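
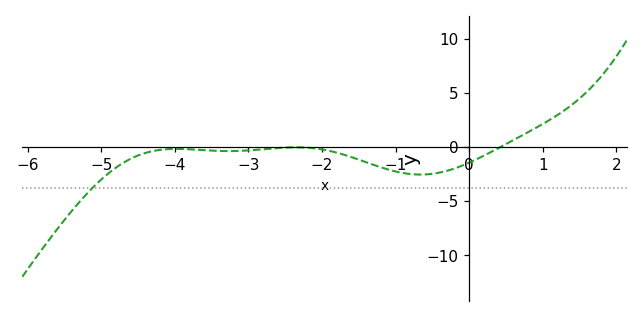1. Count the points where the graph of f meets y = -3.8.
1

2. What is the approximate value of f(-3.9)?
0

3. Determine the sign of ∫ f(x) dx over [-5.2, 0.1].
negative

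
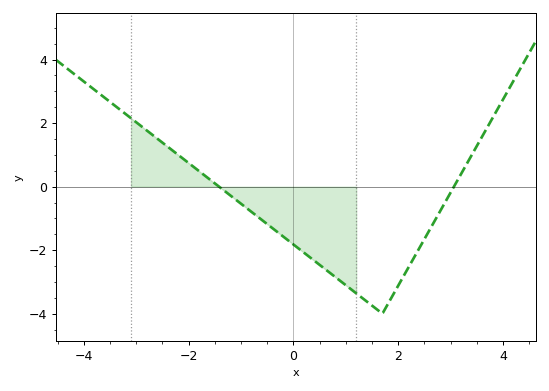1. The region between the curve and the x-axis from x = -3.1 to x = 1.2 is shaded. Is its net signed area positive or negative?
negative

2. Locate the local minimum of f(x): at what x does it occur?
1.7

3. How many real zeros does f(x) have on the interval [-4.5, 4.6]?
2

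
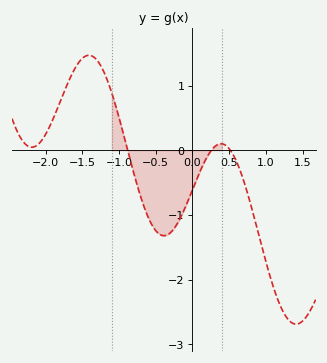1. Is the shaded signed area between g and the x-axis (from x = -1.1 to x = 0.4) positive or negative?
negative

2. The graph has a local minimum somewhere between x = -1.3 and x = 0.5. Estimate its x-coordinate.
-0.4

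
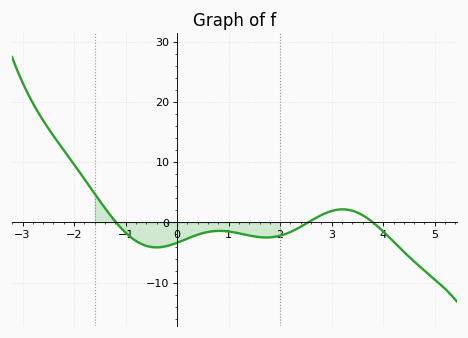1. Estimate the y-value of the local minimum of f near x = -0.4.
-4.15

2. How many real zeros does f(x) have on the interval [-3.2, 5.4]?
3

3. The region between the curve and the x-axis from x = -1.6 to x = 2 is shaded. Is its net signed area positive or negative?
negative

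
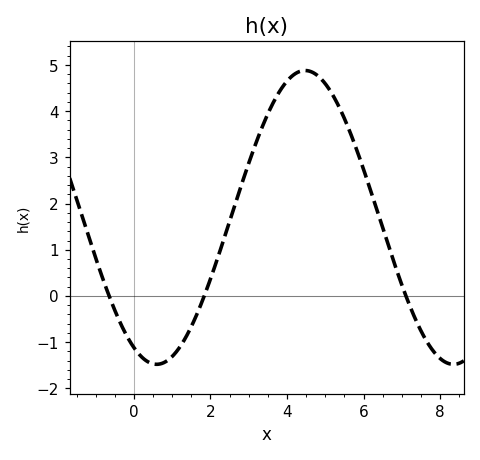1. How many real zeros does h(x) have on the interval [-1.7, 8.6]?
3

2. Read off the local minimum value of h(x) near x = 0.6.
-1.48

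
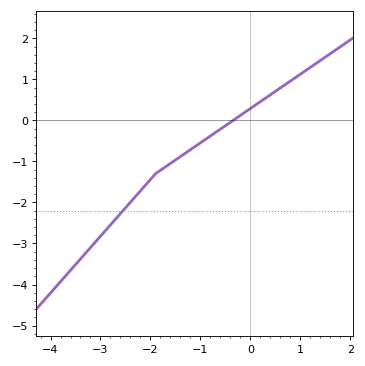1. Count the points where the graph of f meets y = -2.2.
1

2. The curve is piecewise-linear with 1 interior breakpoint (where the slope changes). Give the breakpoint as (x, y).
(-1.9, -1.3)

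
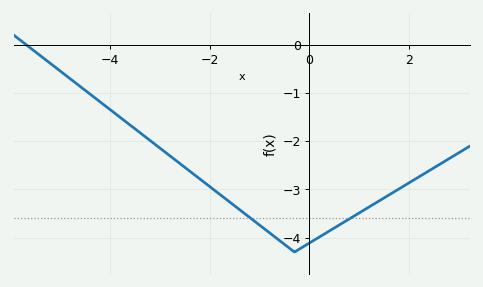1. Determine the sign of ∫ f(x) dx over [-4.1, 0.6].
negative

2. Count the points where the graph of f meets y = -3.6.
2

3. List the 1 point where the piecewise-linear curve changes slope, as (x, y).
(-0.3, -4.3)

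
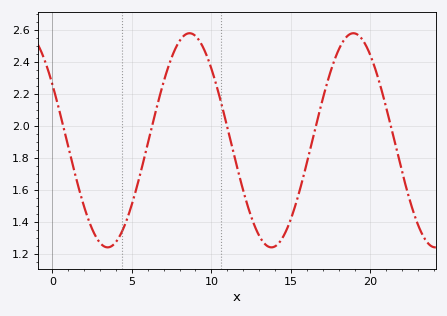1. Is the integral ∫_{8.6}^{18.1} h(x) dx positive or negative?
positive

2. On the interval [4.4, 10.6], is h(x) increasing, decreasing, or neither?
neither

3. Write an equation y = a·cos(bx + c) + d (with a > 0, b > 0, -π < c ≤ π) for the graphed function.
y = 0.67cos(0.61x + 1) + 1.91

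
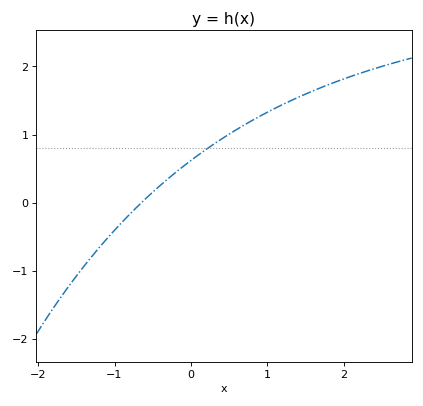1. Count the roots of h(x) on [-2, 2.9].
1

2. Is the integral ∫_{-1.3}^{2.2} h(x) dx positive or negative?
positive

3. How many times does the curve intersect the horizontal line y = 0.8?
1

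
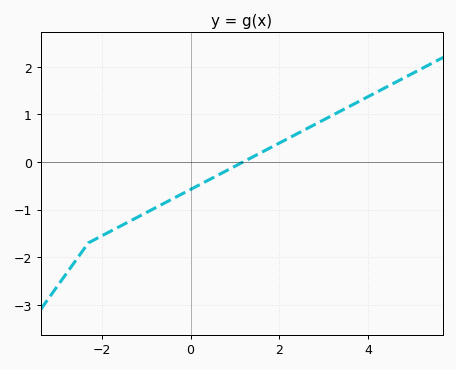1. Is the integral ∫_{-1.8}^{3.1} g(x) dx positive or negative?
negative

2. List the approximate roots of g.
1.2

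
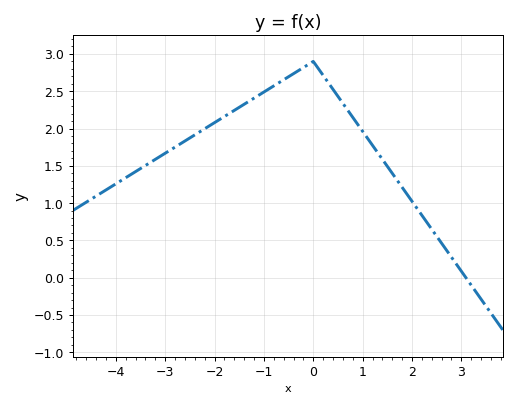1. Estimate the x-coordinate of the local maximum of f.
0.001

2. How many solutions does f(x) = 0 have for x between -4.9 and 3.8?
1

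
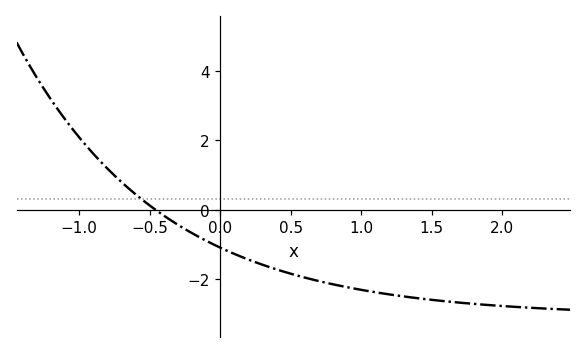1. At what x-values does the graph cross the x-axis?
-0.459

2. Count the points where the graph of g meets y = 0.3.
1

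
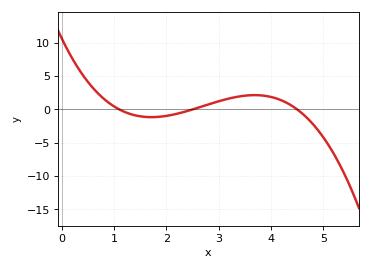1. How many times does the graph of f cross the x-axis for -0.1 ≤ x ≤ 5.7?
3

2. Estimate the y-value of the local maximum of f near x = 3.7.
2.15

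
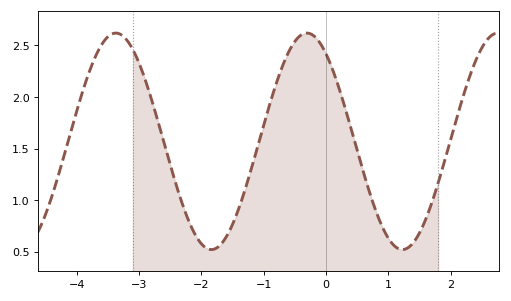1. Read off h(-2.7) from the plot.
1.75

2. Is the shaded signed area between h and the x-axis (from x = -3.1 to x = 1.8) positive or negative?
positive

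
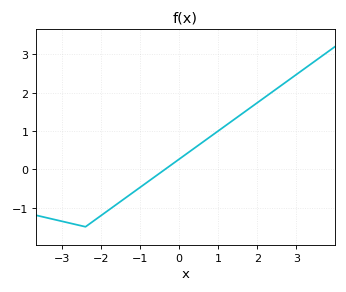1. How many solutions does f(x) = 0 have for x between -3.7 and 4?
1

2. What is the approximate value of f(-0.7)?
-0.2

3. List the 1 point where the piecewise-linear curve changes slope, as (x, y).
(-2.4, -1.5)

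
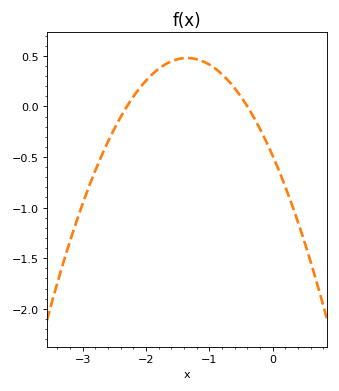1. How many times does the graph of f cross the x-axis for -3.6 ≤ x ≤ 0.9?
2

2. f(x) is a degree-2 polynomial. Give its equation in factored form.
y = -0.53(x + 2.3)(x + 0.4)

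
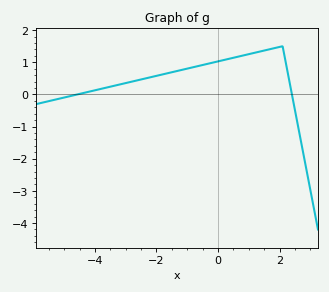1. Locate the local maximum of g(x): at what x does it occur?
2.1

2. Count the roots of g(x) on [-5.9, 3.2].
2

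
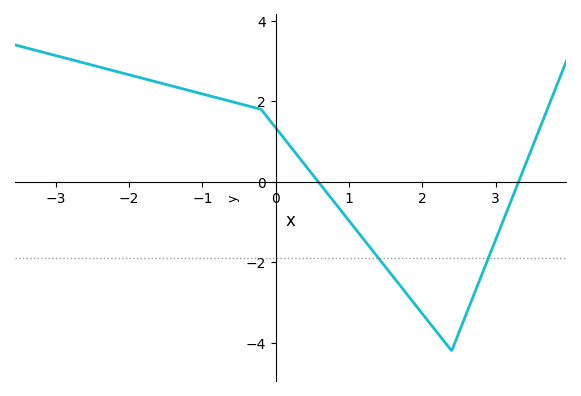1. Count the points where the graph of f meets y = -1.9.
2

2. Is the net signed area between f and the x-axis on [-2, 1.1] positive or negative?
positive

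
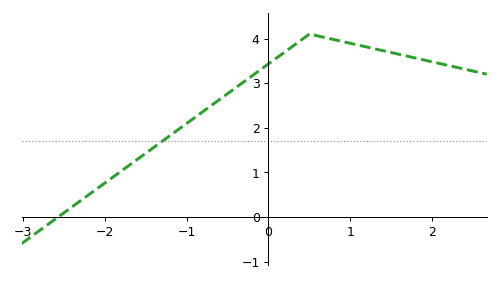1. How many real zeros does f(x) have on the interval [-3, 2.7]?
1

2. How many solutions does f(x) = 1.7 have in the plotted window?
1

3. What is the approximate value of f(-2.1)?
0.623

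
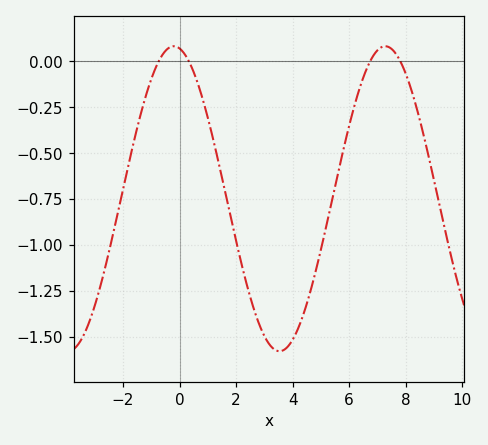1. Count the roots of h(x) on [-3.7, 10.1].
4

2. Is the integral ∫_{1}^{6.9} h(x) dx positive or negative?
negative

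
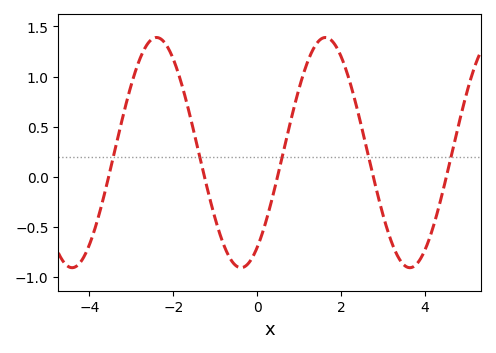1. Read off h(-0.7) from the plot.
-0.75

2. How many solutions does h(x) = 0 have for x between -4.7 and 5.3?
5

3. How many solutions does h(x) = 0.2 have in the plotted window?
5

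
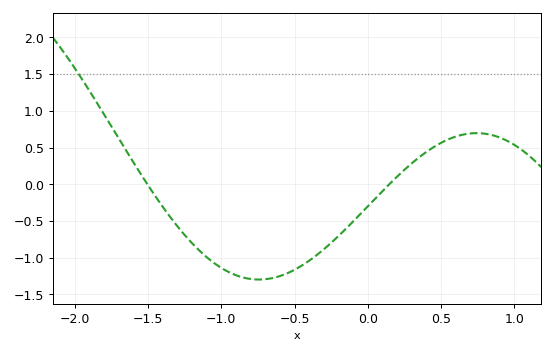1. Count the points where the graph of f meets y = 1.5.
1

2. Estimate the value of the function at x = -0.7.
-1.3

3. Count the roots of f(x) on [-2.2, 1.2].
2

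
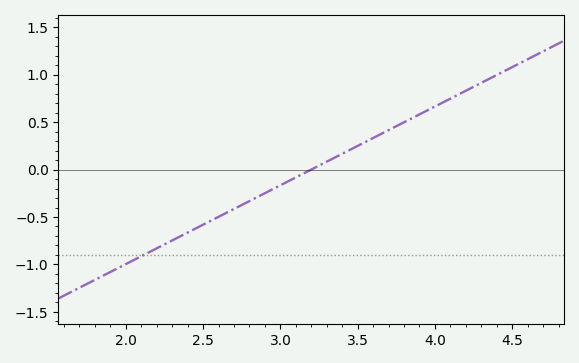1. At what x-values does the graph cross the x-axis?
3.2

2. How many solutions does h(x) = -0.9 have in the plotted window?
1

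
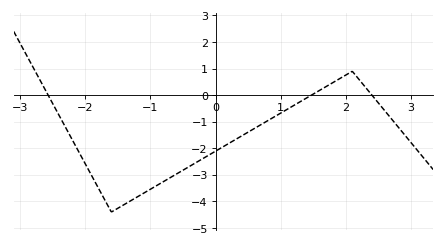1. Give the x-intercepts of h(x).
-2.57, 1.47, 2.4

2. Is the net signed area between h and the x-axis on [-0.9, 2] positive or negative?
negative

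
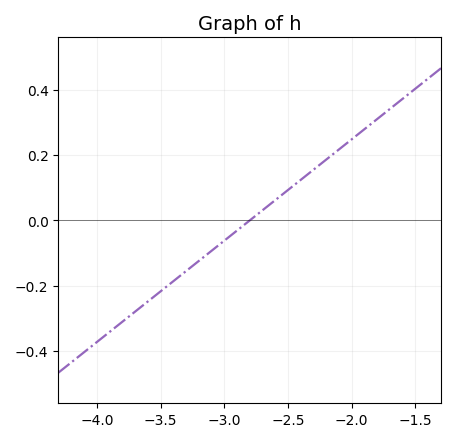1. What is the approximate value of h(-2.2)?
0.186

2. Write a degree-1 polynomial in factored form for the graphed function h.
y = 0.31(x + 2.8)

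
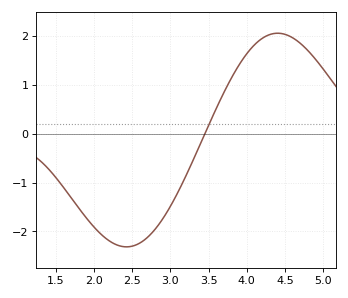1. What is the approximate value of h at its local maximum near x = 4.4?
2.06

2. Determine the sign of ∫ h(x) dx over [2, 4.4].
negative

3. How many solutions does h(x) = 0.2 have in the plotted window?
1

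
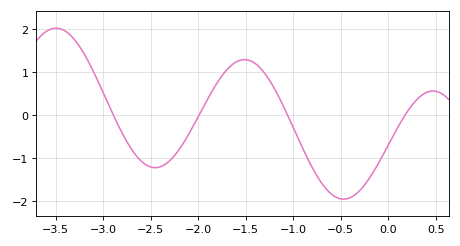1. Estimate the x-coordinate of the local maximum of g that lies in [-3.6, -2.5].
-3.49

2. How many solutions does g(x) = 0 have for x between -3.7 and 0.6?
4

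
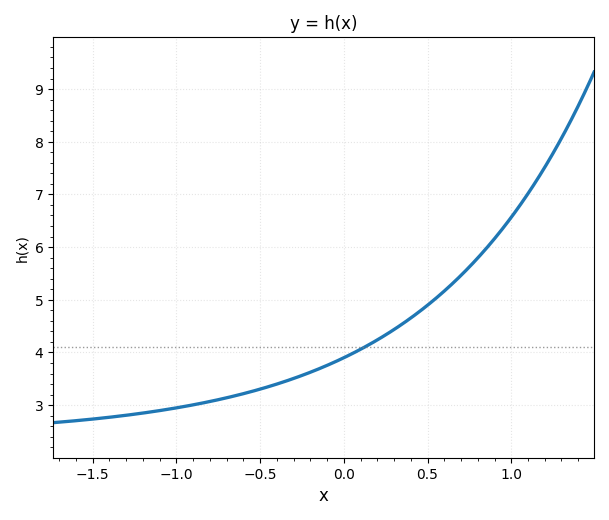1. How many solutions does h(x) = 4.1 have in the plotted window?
1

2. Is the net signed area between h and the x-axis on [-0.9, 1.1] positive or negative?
positive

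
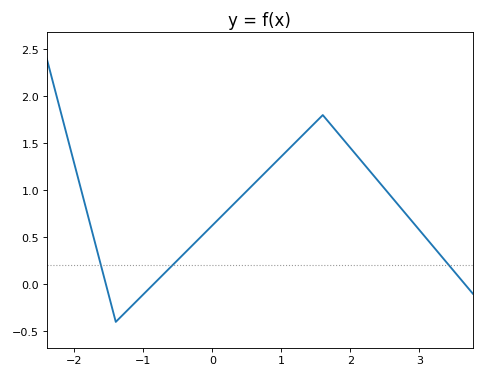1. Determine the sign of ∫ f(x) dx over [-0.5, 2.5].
positive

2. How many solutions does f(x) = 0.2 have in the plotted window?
3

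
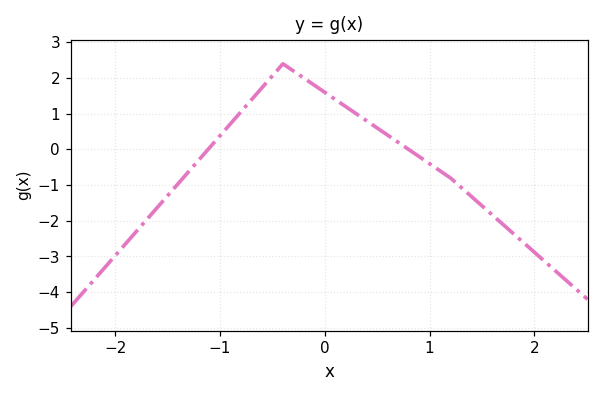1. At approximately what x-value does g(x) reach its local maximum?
-0.4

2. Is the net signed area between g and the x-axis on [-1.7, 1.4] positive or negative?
positive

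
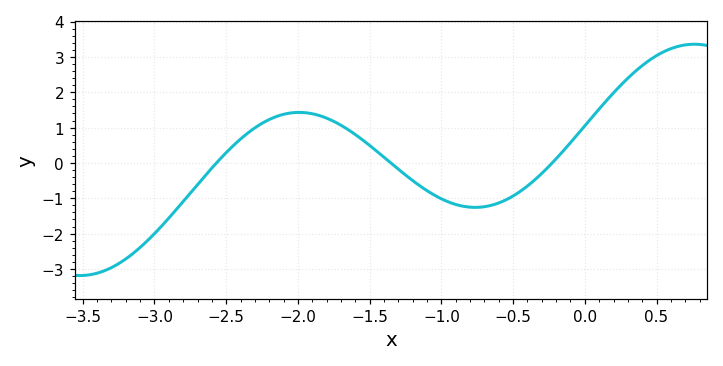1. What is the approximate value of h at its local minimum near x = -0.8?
-1.3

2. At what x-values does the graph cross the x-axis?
-2.6, -1.4, -0.2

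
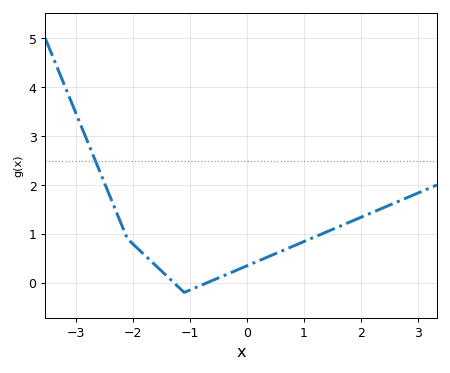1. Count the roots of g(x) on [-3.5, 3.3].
2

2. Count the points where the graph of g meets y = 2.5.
1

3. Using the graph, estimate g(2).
1.34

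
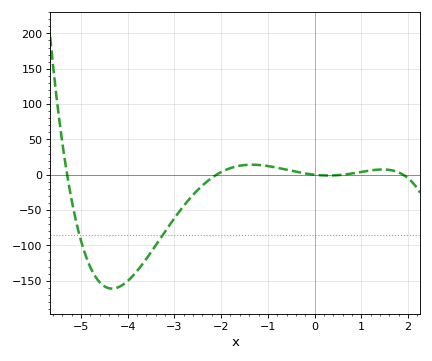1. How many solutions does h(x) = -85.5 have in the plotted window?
2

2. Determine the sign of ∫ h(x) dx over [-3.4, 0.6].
negative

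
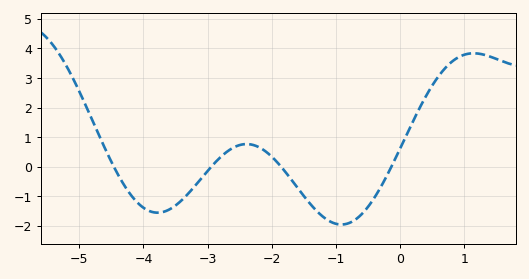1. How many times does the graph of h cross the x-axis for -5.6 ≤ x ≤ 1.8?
4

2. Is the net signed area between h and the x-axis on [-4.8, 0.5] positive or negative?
negative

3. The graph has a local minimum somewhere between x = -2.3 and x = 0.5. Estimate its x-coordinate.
-0.9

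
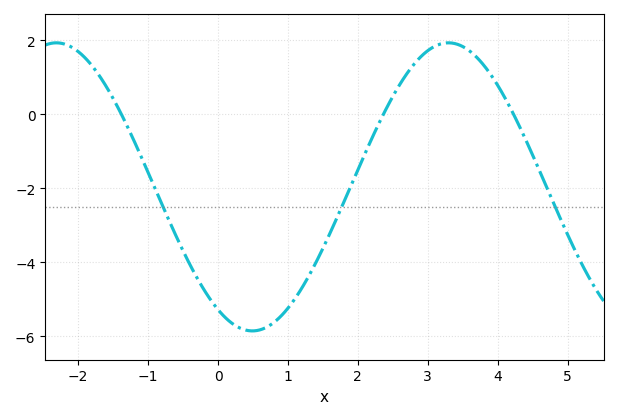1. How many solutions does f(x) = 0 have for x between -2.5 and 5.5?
3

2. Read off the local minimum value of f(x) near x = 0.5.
-5.8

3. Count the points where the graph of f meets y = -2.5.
3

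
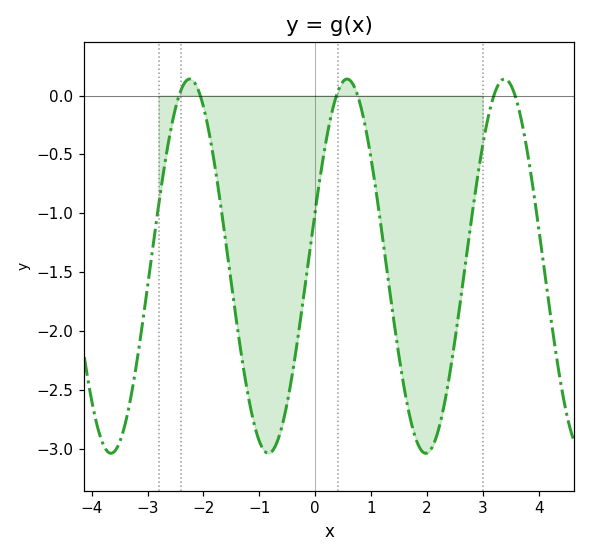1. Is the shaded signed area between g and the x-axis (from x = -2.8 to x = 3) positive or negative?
negative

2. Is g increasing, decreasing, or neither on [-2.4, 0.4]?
neither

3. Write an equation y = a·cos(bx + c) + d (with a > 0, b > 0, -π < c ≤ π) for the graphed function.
y = 1.59cos(2.2x - 1.3) - 1.45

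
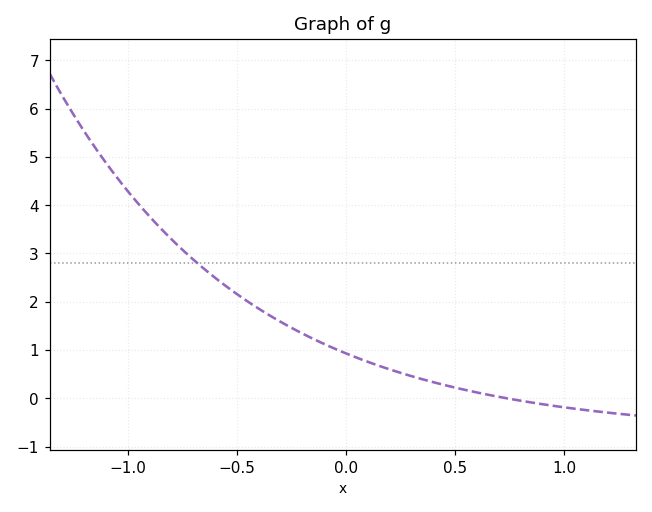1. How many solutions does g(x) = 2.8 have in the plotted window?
1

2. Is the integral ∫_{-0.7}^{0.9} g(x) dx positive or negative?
positive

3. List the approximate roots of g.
0.75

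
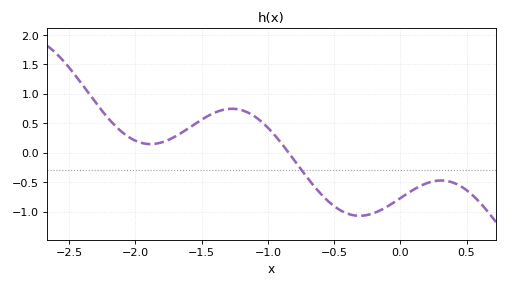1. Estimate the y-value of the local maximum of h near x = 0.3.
-0.45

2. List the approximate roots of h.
-0.85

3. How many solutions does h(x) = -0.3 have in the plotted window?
1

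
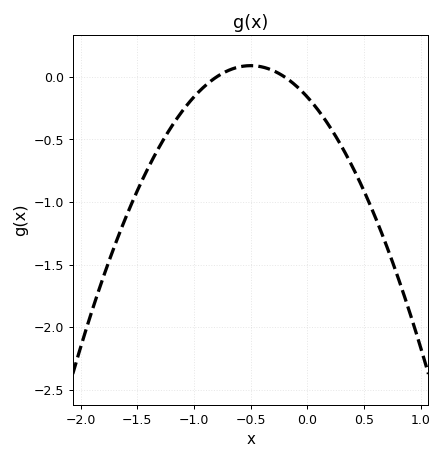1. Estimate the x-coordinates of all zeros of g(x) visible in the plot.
-0.8, -0.2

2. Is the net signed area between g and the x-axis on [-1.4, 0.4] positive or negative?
negative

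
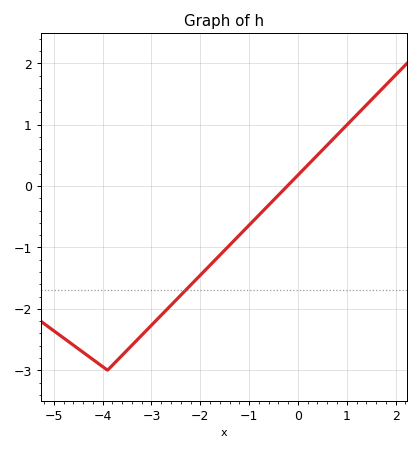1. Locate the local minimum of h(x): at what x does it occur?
-4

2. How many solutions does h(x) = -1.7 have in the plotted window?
1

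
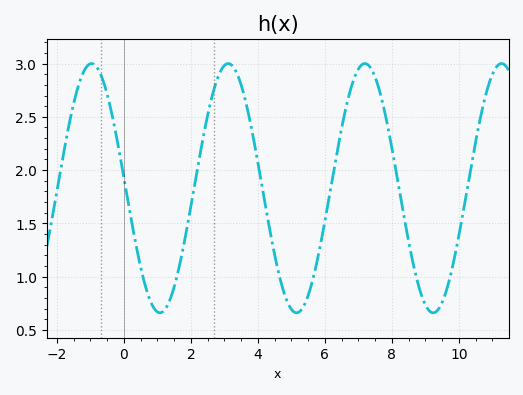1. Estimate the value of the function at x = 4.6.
1.05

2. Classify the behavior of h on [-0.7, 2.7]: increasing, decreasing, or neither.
neither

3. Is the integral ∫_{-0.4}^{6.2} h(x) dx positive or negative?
positive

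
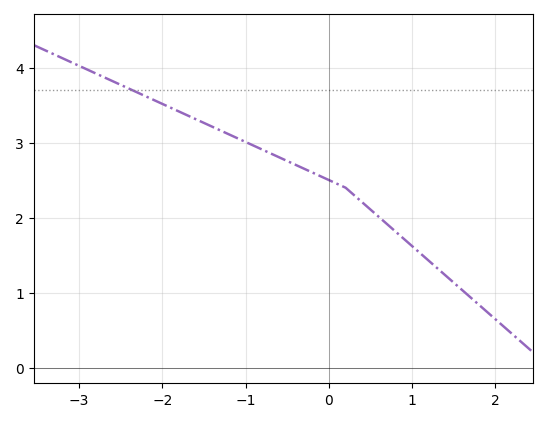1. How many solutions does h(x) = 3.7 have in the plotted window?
1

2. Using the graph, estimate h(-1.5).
3.3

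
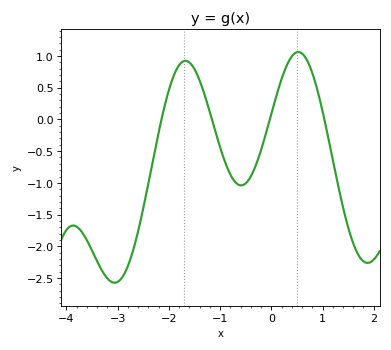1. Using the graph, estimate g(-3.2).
-2.51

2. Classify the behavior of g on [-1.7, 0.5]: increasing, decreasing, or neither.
neither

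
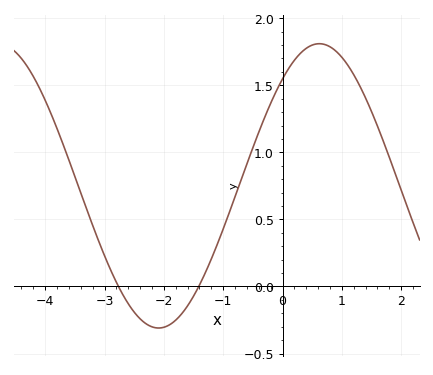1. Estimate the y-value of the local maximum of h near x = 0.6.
1.81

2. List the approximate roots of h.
-2.76, -1.41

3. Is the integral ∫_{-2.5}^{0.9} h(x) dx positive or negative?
positive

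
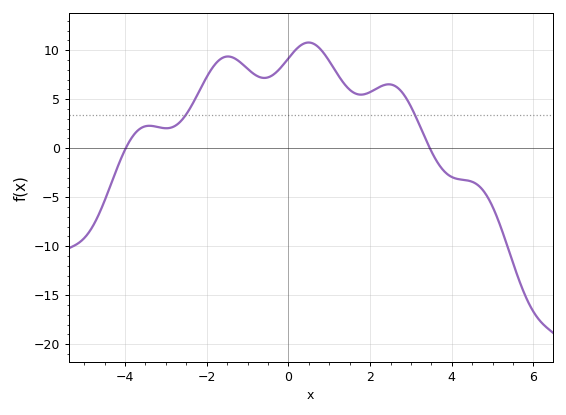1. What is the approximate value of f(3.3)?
1.5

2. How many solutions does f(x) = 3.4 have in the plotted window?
2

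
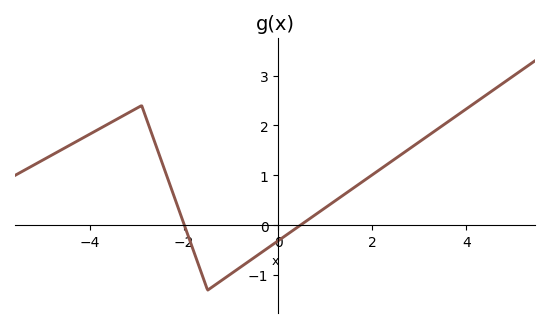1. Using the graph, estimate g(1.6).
0.748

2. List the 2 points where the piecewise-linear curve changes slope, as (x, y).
(-2.9, 2.4); (-1.5, -1.3)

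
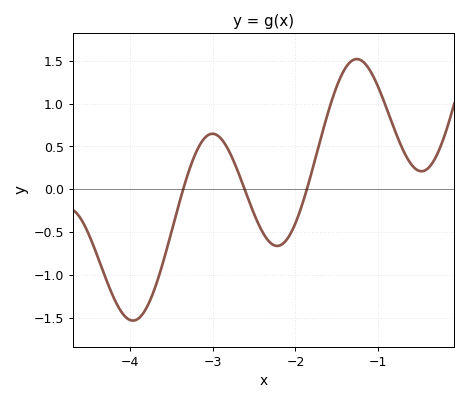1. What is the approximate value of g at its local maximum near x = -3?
0.648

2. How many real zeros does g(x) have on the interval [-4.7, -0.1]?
3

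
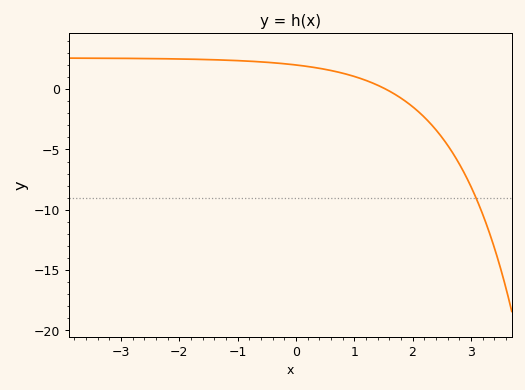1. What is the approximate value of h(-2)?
2.51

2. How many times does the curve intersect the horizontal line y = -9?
1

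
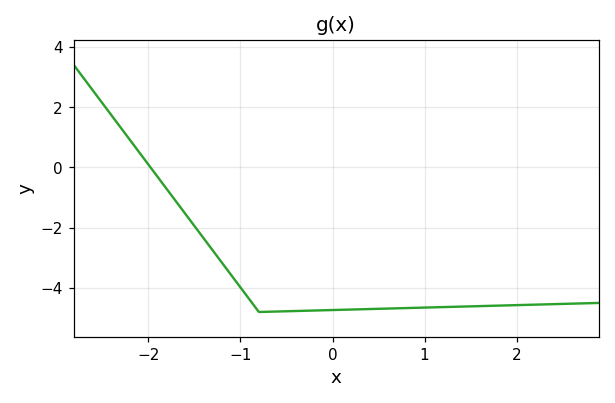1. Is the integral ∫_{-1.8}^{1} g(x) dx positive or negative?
negative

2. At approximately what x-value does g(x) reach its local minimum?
-0.8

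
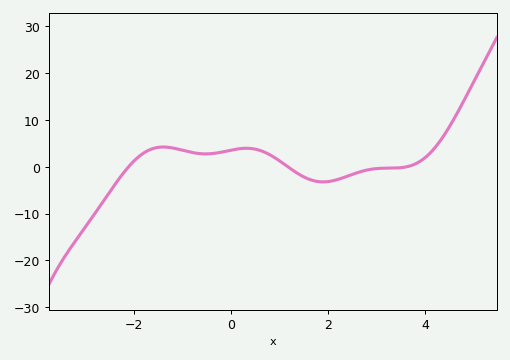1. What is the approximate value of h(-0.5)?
3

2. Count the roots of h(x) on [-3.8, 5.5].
3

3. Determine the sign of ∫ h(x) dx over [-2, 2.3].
positive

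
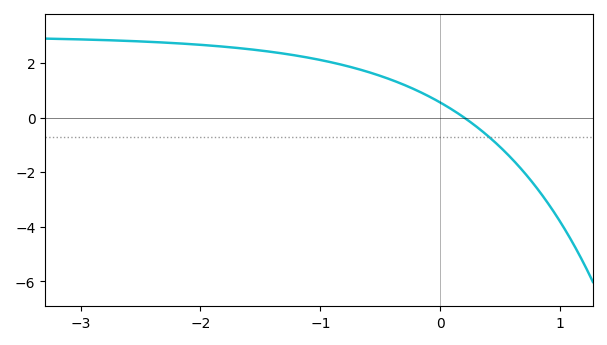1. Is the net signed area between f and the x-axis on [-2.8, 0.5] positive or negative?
positive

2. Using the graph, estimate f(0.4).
-0.674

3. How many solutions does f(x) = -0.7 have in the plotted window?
1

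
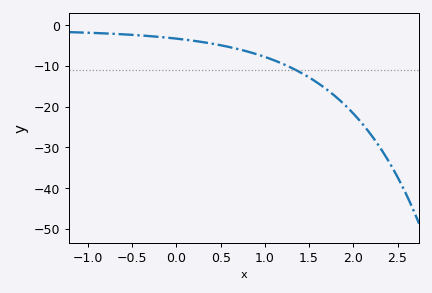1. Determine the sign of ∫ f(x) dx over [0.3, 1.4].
negative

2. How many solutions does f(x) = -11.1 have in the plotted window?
1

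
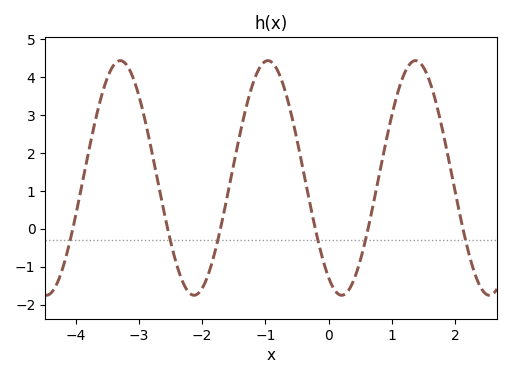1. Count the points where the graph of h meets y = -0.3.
6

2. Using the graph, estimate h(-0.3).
0.712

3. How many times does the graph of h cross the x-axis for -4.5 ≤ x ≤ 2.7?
6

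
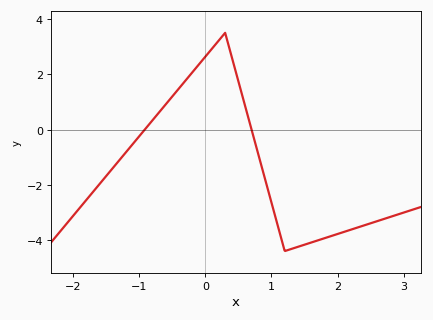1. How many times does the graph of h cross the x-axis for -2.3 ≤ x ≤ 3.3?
2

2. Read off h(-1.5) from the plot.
-1.6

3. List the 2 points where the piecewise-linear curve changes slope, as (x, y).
(0.3, 3.5); (1.2, -4.4)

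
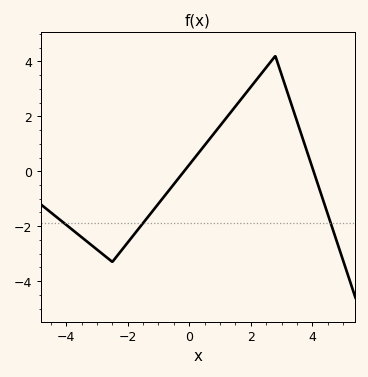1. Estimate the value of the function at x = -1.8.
-2.4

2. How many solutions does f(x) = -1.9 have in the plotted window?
3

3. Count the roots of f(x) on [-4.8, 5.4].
2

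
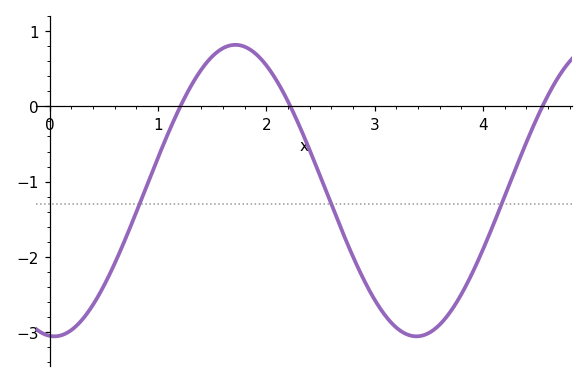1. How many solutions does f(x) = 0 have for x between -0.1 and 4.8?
3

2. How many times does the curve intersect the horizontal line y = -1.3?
3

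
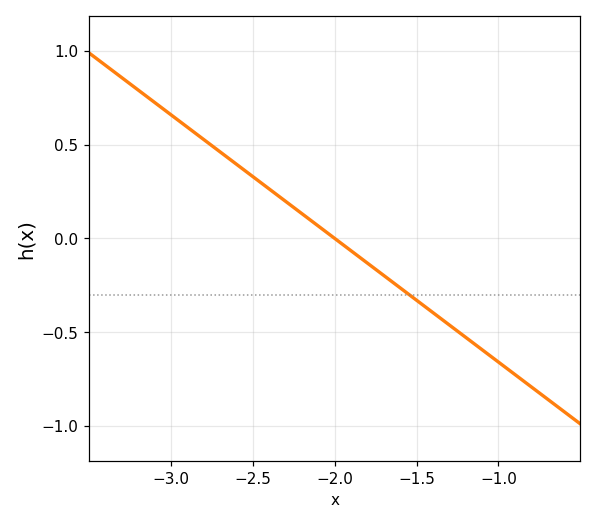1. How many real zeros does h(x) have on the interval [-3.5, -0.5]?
1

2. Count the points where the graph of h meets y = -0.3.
1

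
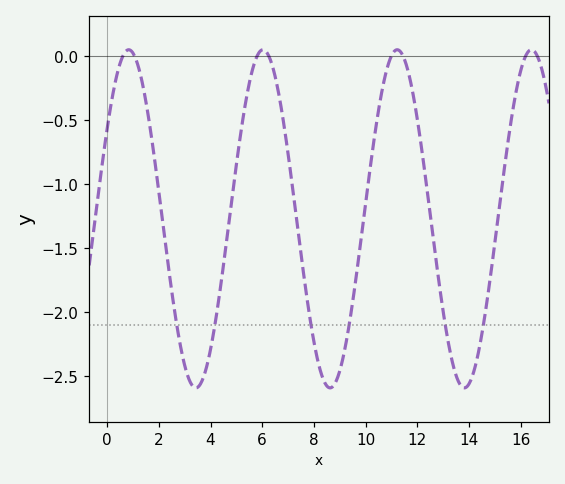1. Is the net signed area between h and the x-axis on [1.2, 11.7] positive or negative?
negative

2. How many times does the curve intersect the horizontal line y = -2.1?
6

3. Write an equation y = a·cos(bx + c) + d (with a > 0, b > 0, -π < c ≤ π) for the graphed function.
y = 1.32cos(1.21x - 1.01) - 1.27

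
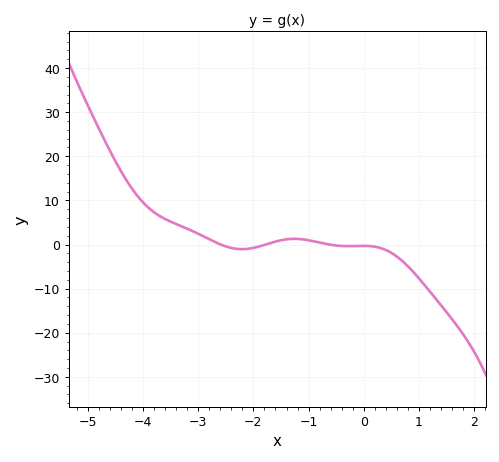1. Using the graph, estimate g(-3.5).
5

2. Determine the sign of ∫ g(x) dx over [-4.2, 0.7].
positive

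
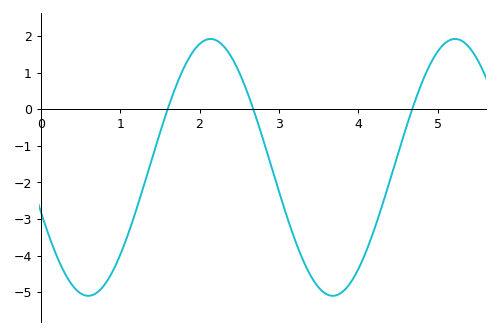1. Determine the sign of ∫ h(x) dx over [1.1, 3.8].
negative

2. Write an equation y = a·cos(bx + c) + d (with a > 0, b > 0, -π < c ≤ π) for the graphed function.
y = 3.51cos(2x + 1.9) - 1.59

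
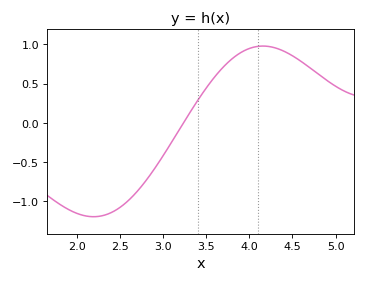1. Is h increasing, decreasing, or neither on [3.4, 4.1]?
increasing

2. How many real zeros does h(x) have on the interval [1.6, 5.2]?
1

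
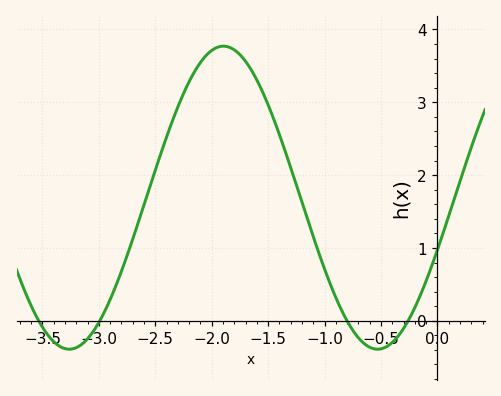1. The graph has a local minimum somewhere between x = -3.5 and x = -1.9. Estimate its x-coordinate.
-3.3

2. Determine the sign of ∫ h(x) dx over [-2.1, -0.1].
positive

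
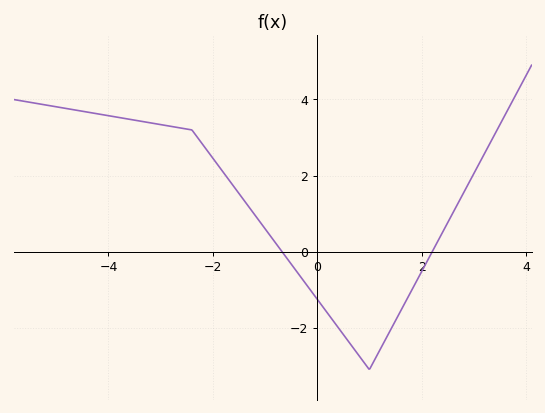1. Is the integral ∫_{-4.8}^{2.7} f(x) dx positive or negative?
positive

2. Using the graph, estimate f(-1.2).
0.976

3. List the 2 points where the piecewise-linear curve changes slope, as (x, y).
(-2.4, 3.2); (1, -3.1)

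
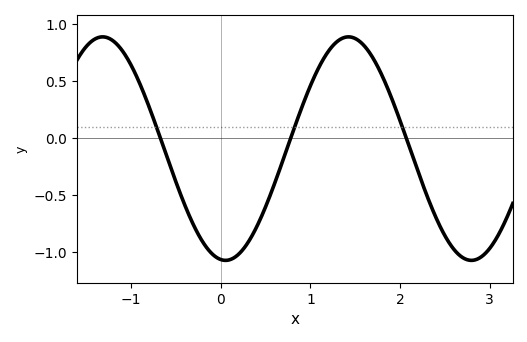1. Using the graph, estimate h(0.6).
-0.396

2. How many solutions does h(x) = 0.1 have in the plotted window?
3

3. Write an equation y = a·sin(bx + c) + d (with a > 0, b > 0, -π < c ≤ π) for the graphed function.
y = 0.98sin(2.29x - 1.69) - 0.09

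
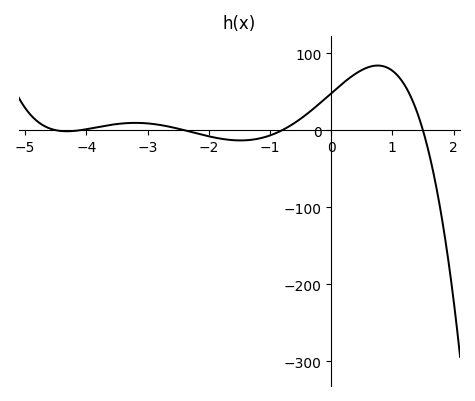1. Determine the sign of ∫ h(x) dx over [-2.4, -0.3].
negative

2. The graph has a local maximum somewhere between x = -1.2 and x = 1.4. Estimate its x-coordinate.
0.8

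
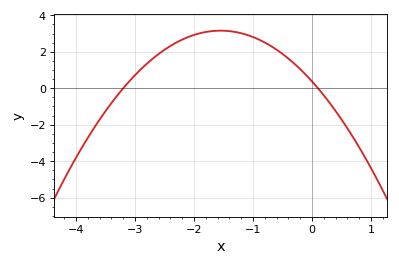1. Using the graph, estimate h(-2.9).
1.04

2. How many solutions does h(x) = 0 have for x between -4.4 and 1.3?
2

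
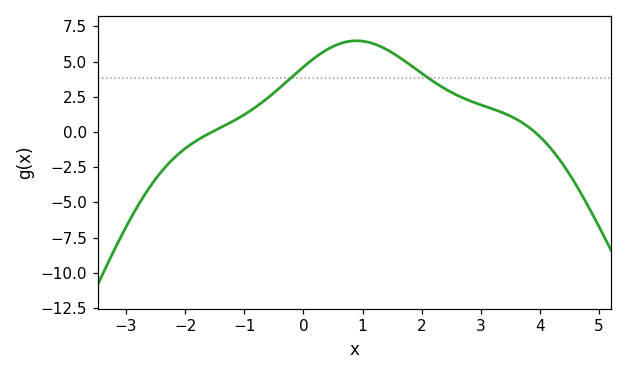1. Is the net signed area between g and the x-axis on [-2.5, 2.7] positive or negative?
positive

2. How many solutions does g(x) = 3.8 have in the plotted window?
2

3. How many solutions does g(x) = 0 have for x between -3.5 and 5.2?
2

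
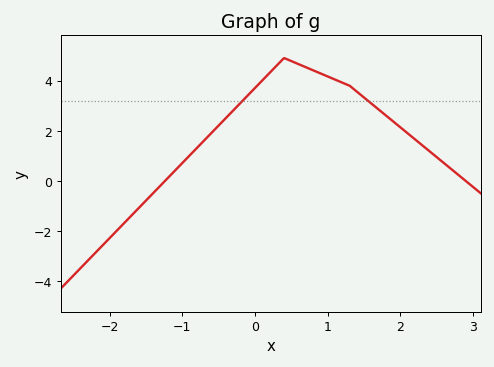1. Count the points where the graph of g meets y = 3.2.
2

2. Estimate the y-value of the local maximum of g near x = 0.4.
4.9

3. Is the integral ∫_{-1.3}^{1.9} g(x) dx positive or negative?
positive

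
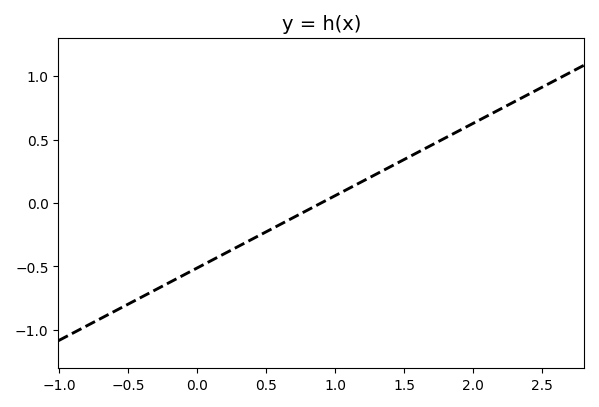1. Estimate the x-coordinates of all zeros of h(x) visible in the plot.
0.9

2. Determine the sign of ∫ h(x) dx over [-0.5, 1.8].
negative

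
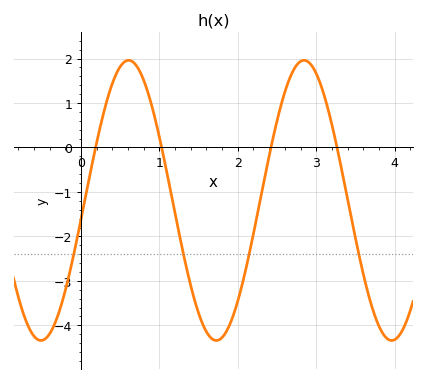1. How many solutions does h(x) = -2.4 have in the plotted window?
4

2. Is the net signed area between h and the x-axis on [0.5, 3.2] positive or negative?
negative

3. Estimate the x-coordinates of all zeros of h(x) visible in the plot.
0.2, 1, 2.4, 3.3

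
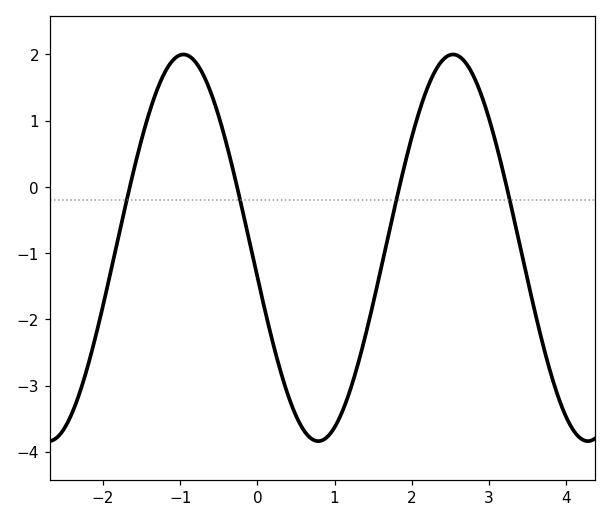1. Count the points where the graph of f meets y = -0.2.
4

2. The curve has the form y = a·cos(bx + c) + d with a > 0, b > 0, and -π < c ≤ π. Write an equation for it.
y = 2.92cos(1.8x + 1.72) - 0.92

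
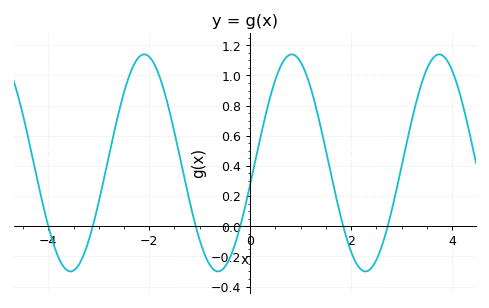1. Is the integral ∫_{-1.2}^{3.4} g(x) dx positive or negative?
positive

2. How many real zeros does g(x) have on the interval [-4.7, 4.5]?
6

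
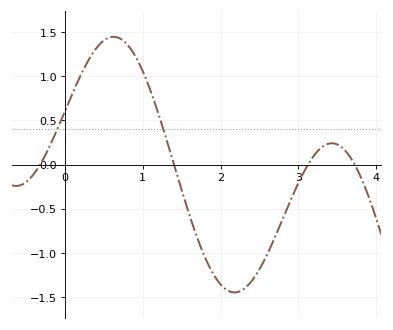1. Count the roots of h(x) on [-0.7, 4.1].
4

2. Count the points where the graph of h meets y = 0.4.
2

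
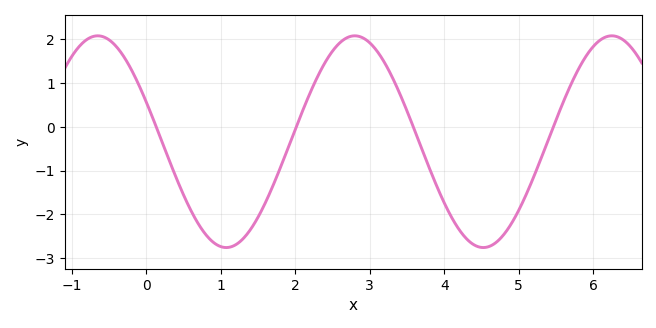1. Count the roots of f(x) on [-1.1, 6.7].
4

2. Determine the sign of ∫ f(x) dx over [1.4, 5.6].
negative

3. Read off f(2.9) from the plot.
2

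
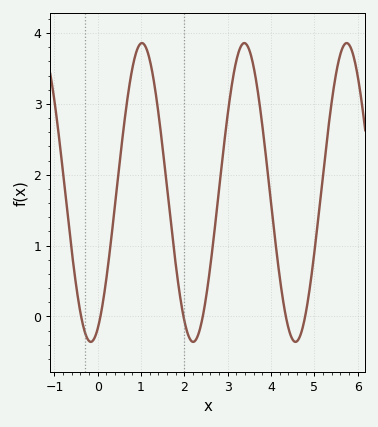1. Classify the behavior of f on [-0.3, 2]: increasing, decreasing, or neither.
neither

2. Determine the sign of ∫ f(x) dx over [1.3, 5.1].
positive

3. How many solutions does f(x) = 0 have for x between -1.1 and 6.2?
6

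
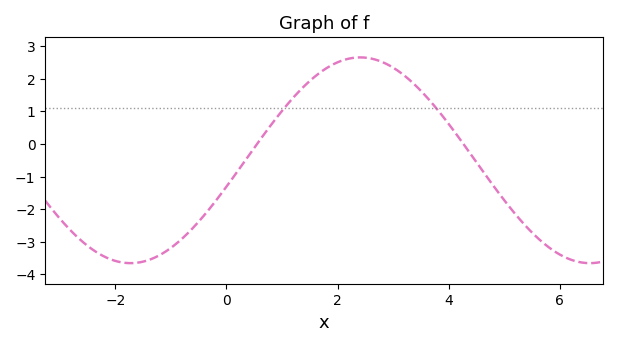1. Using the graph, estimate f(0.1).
-1.08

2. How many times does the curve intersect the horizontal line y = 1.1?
2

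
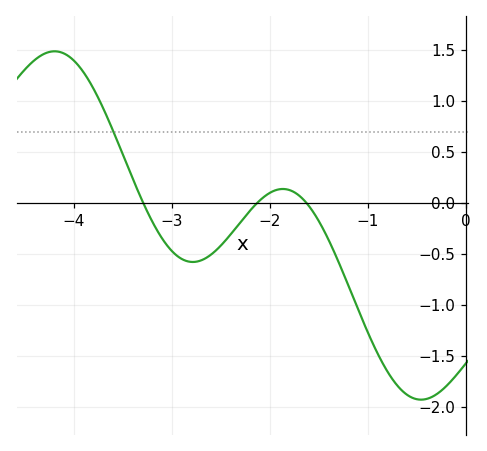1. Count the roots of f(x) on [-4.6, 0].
3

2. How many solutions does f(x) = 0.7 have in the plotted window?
1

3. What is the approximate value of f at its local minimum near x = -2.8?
-0.55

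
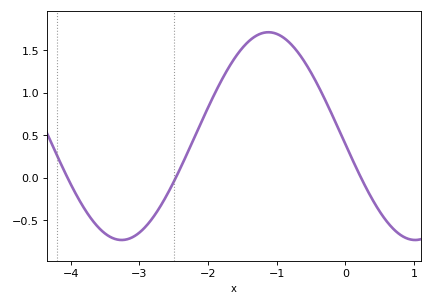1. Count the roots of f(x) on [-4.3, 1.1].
3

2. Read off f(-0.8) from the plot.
1.58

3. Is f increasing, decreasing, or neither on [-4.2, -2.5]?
neither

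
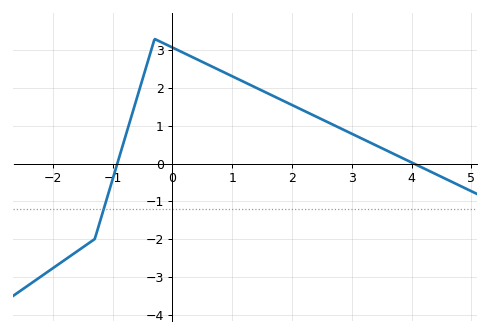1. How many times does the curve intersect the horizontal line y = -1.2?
1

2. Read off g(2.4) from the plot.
1.2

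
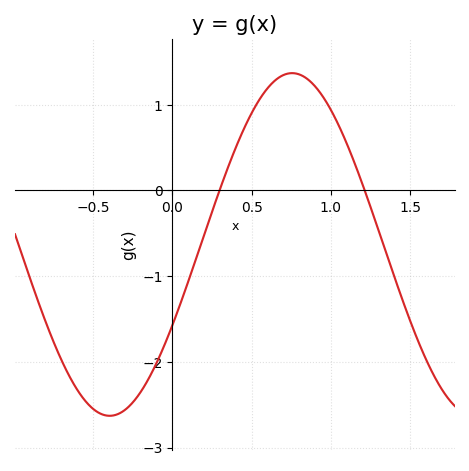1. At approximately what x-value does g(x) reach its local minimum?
-0.4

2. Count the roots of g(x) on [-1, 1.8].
2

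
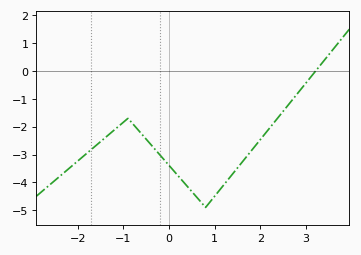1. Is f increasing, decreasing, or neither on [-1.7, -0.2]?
neither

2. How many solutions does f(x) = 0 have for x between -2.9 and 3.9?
1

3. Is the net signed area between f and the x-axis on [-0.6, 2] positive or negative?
negative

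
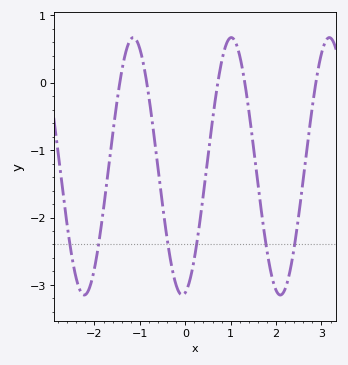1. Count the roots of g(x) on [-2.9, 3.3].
5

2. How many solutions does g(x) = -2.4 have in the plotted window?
6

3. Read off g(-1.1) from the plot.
0.7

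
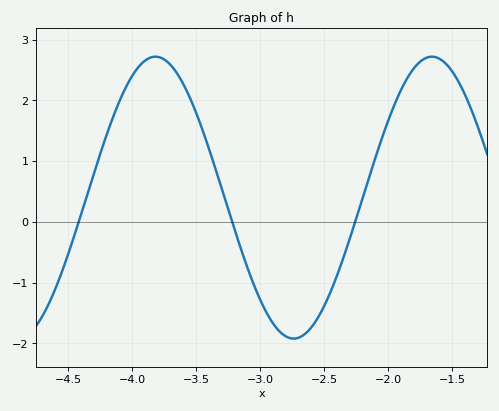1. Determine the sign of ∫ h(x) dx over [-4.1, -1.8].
positive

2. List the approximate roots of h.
-4.4, -3.2, -2.25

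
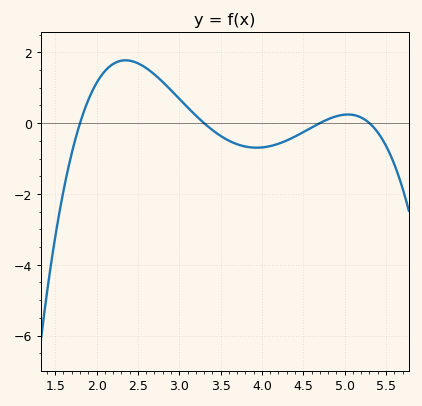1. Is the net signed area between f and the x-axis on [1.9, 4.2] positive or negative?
positive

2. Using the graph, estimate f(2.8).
1.2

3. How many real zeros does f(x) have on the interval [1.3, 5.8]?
4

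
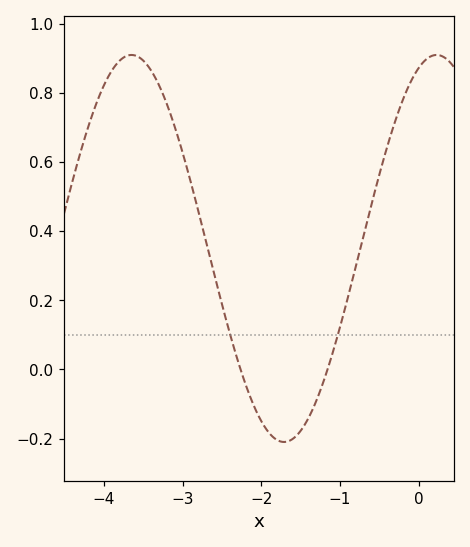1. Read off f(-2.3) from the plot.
0.026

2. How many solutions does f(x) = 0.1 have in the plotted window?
2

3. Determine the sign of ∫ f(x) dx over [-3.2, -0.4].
positive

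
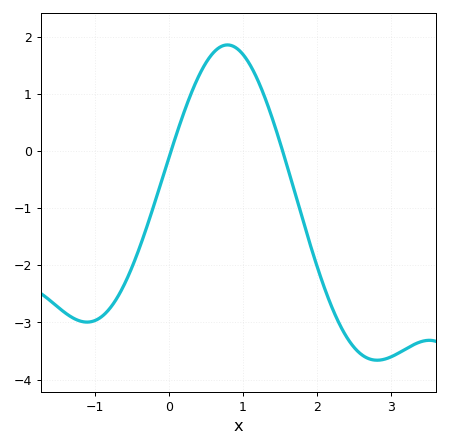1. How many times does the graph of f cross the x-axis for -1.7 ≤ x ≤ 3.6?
2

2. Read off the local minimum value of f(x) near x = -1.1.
-3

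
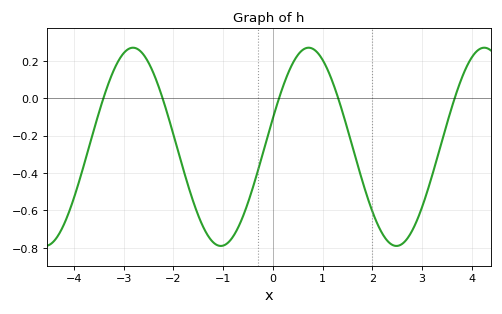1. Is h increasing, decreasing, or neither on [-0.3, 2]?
neither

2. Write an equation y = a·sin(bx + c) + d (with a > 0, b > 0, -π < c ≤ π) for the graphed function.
y = 0.53sin(1.8x + 0.29) - 0.26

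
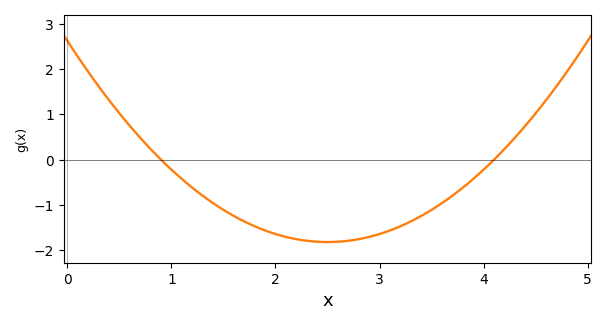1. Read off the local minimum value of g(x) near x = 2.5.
-1.8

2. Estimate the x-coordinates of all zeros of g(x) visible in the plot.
0.9, 4.1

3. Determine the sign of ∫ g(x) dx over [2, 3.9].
negative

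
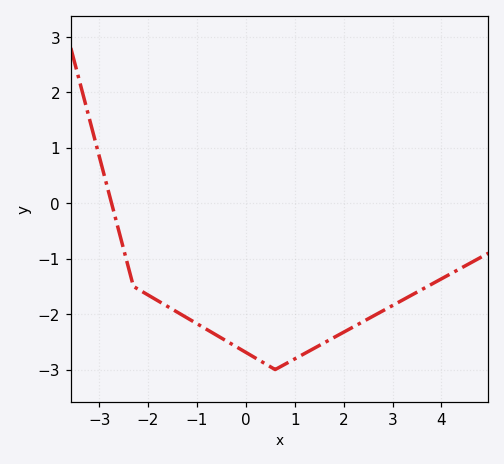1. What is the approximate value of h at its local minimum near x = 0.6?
-3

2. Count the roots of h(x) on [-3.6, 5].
1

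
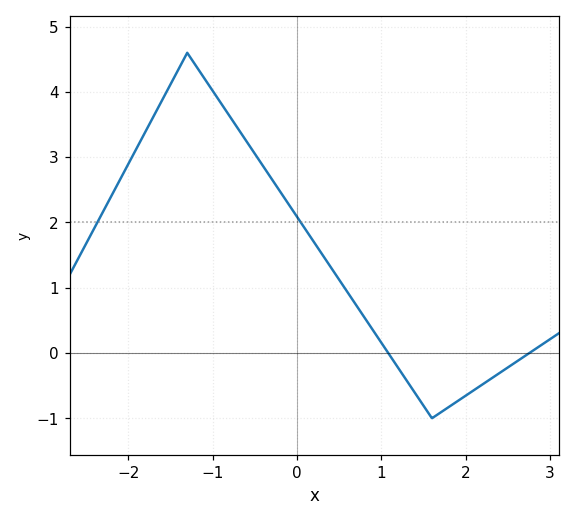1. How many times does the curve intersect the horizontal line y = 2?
2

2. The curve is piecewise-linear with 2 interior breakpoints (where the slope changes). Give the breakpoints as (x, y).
(-1.3, 4.6); (1.6, -1)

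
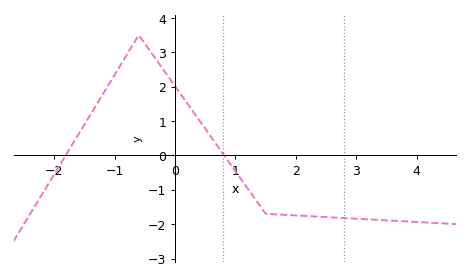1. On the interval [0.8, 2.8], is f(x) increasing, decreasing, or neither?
decreasing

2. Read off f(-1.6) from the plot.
0.606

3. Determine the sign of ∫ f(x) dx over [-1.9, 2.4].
positive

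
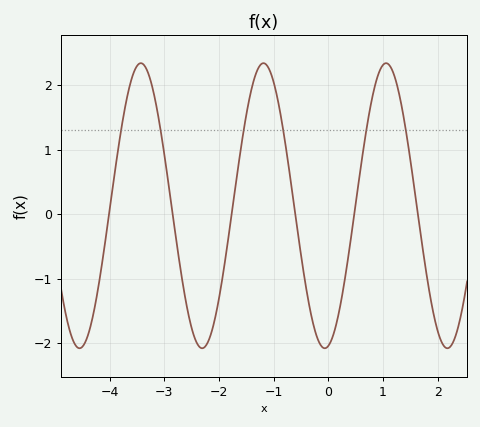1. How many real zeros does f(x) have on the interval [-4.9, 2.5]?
6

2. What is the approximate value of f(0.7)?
1.32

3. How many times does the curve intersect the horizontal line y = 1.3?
6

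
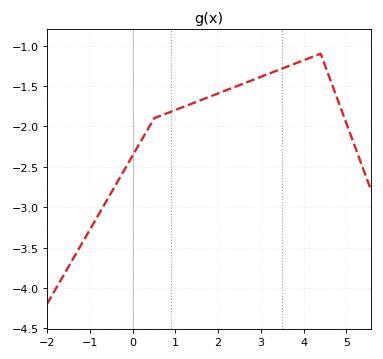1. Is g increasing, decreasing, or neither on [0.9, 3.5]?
increasing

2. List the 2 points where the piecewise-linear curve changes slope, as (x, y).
(0.5, -1.9); (4.4, -1.1)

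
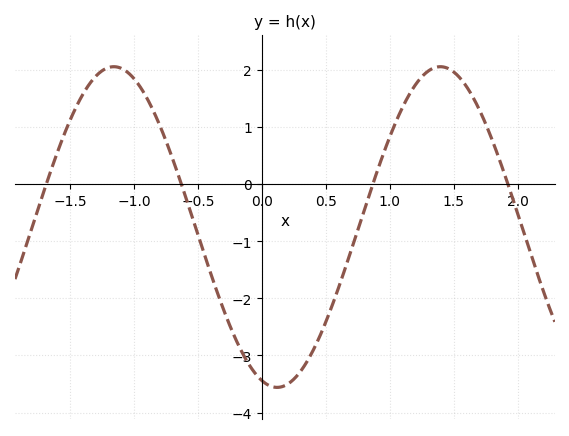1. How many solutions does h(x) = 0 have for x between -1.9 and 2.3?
4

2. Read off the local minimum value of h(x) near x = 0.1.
-3.6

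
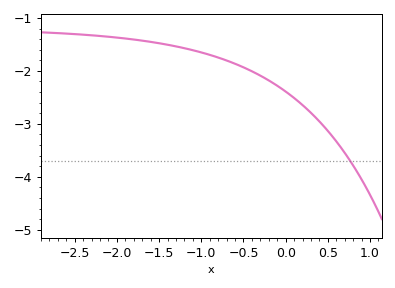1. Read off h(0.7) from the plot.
-3.55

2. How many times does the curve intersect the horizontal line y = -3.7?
1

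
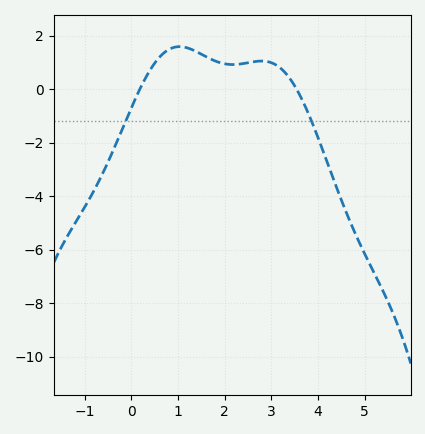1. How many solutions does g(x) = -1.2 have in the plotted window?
2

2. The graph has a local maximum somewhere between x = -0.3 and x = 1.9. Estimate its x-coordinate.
1.04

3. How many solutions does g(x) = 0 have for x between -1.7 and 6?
2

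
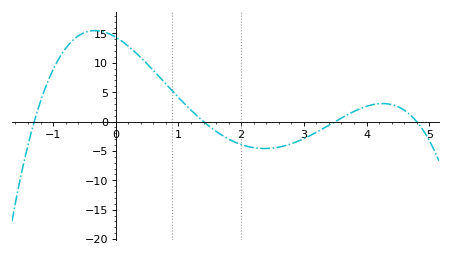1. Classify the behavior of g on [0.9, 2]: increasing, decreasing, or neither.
decreasing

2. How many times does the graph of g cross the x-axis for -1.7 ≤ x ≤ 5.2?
4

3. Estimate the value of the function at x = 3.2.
-1.83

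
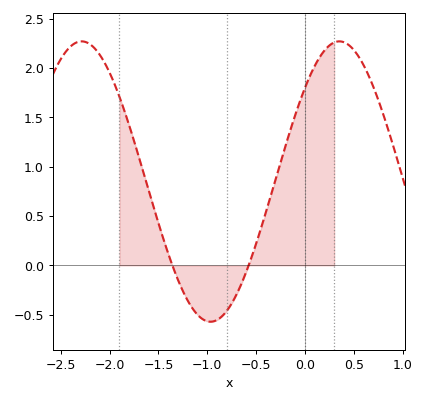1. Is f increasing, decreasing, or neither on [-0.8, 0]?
increasing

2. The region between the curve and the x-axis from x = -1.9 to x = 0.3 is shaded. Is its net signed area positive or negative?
positive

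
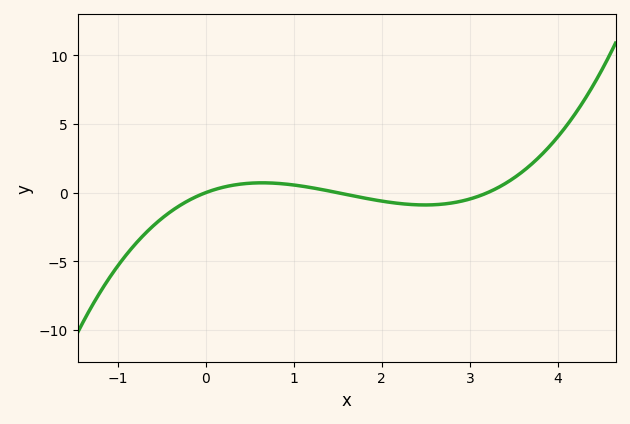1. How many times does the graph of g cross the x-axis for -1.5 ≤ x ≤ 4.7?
3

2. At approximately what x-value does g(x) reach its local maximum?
0.6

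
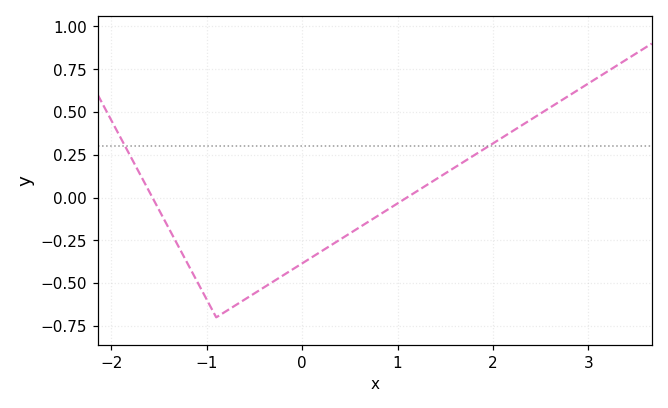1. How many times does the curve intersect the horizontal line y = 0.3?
2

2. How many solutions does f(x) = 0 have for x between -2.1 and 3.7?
2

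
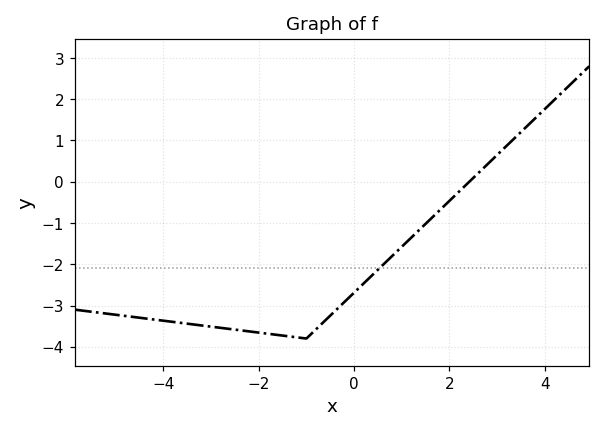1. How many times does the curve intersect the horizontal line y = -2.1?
1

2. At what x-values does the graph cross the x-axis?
2.4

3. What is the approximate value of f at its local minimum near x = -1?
-3.8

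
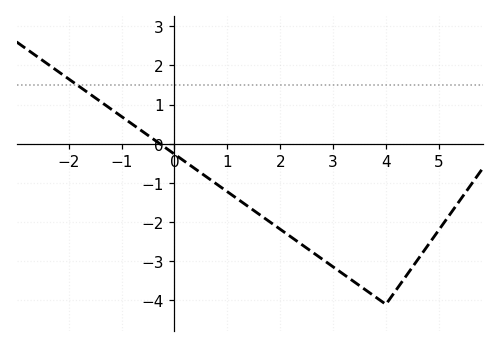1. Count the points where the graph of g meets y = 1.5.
1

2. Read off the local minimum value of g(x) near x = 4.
-4.1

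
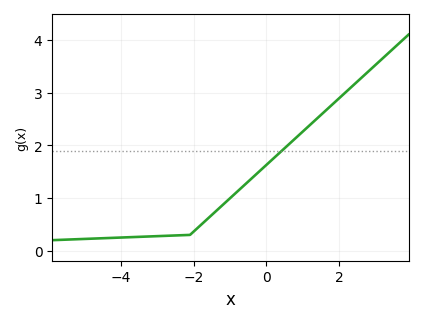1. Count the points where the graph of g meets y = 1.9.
1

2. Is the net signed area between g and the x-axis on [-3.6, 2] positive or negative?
positive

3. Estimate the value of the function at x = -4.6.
0.234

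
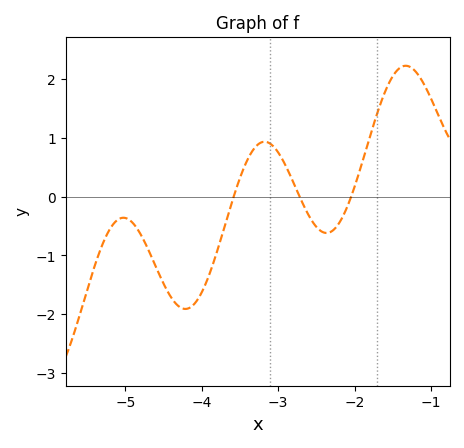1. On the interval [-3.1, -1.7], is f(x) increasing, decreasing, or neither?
neither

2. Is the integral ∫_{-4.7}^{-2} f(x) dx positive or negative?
negative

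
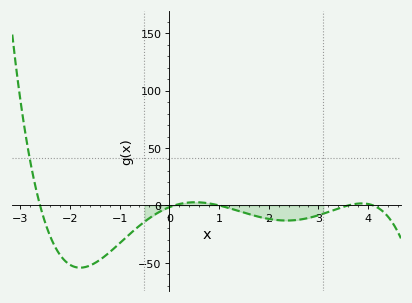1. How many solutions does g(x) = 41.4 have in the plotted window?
1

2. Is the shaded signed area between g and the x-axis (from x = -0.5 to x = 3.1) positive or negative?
negative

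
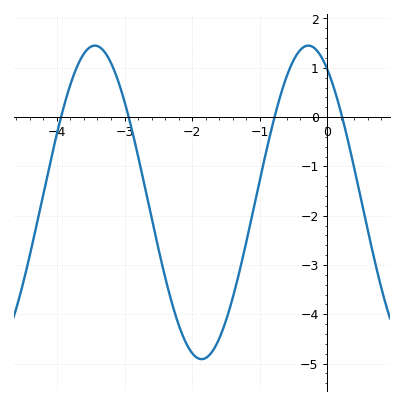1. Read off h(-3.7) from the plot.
1.03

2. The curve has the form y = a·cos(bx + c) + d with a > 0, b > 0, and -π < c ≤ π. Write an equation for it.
y = 3.18cos(1.99x + 0.56) - 1.73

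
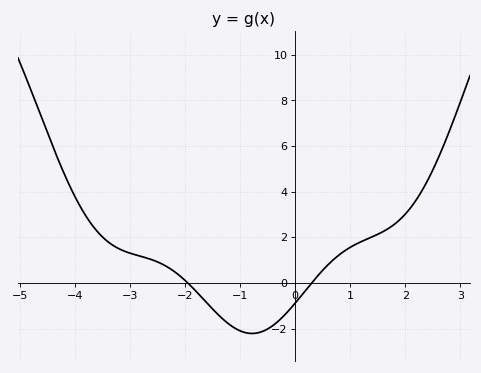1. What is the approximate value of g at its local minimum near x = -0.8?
-2.2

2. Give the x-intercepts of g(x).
-2, 0.2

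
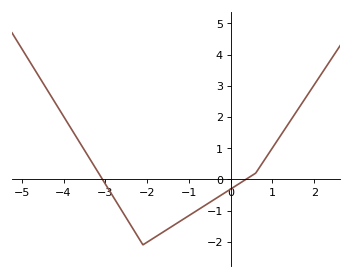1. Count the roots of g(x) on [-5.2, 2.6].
2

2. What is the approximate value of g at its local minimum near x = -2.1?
-2.1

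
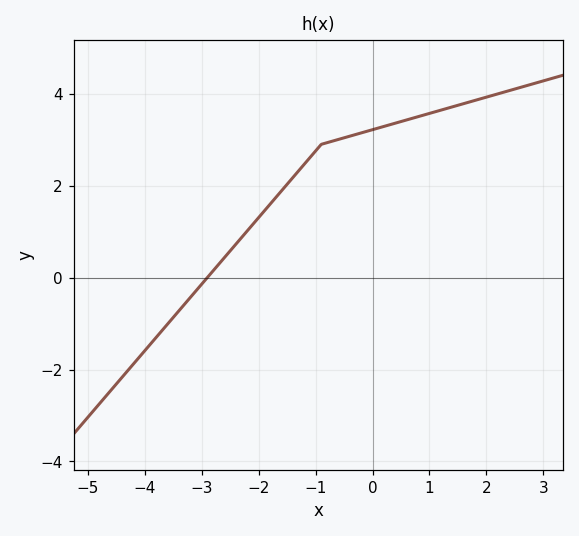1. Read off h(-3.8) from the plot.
-1.3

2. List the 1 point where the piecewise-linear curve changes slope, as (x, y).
(-0.9, 2.9)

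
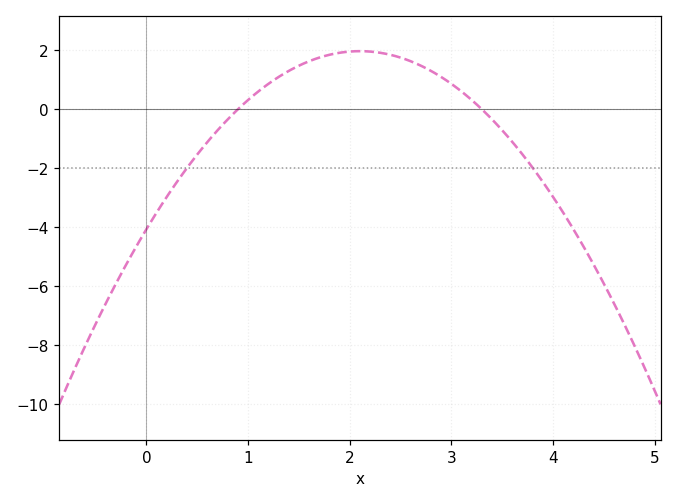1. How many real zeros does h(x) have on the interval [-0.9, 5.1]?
2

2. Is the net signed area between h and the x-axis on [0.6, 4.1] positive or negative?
positive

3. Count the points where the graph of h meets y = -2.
2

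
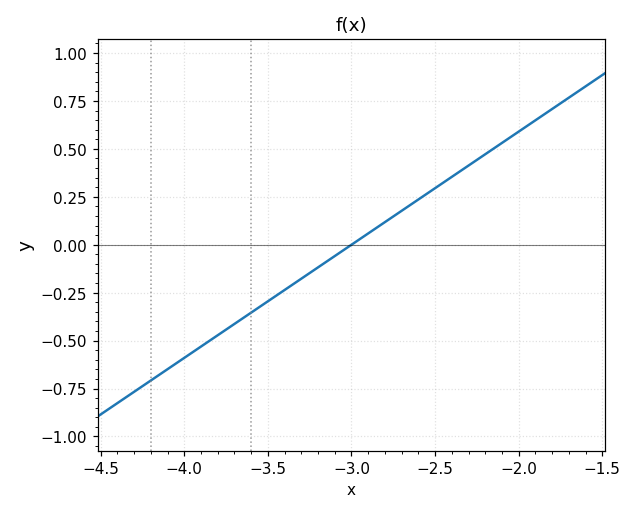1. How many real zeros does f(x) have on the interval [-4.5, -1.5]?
1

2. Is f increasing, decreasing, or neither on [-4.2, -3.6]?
increasing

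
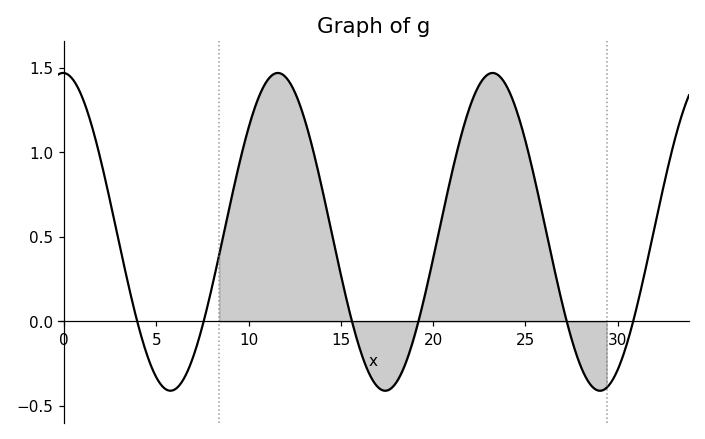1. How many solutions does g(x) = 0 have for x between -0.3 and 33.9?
6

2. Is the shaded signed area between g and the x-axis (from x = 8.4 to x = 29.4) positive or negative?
positive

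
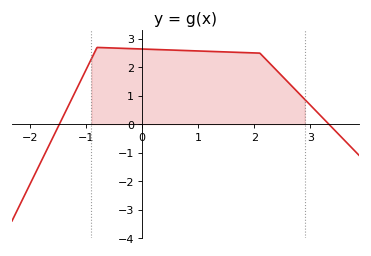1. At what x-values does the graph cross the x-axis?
-1.5, 3.3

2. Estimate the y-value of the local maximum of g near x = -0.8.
2.7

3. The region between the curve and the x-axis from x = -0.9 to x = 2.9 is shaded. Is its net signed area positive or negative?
positive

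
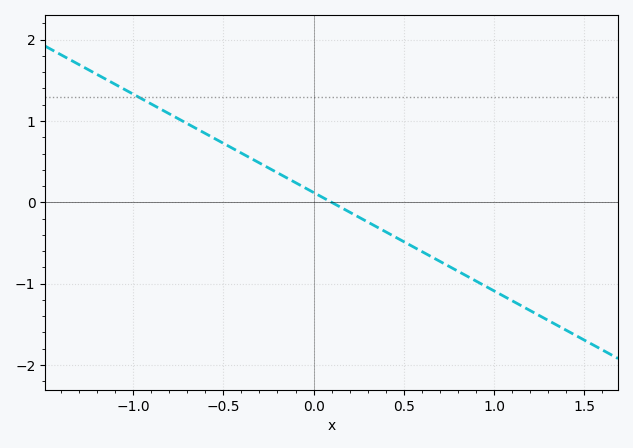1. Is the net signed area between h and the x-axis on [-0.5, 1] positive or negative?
negative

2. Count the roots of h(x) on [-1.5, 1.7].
1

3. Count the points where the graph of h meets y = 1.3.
1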